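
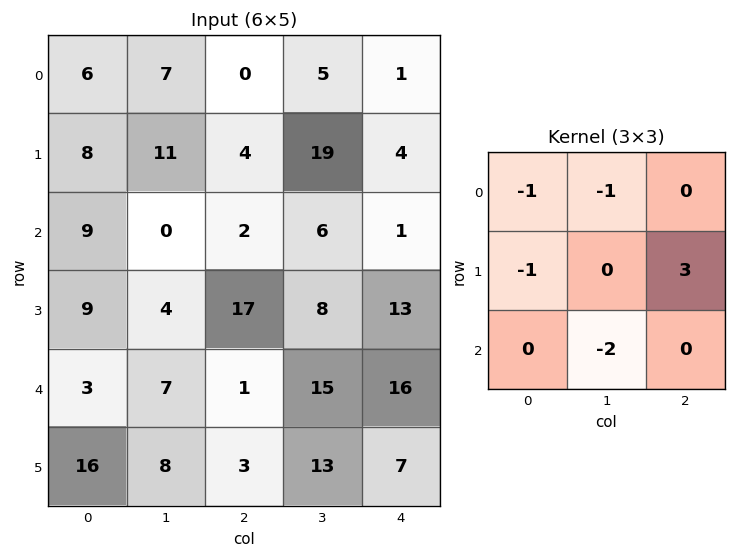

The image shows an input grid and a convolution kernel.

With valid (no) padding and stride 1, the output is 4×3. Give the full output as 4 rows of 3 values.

-9 35 -9
-30 -31 -38
19 16 -16
-29 11 -4

Output[0,0]: The receptive field on the input at this output position is [6 7 0 / 8 11 4 / 9 0 2]. Elementwise product with the kernel and sum: 6·-1 + 7·-1 + 8·-1 + 4·3 + 0·-2.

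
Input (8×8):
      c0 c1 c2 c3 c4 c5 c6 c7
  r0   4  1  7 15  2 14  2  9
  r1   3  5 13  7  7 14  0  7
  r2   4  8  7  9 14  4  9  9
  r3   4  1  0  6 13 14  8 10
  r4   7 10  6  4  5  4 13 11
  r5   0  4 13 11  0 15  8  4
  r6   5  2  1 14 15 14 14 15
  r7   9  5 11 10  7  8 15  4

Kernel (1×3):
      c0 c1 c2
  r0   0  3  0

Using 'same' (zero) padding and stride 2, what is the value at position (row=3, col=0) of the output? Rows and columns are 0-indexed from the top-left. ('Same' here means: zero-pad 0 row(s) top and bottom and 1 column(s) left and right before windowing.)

15

The receptive field on the zero-padded input at this output position is [0 5 2]. Elementwise product with the kernel and sum: 5·3.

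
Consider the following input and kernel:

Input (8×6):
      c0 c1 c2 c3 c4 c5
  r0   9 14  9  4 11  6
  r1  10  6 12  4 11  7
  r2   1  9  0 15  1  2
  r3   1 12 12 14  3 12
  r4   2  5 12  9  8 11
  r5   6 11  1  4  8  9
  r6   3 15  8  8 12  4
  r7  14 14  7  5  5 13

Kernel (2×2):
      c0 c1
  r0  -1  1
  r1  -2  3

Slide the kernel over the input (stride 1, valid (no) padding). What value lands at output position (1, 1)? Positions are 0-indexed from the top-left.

The receptive field on the input at this output position is [6 12 / 9 0]. Elementwise product with the kernel and sum: 6·-1 + 12·1 + 9·-2 + 0·3.

-12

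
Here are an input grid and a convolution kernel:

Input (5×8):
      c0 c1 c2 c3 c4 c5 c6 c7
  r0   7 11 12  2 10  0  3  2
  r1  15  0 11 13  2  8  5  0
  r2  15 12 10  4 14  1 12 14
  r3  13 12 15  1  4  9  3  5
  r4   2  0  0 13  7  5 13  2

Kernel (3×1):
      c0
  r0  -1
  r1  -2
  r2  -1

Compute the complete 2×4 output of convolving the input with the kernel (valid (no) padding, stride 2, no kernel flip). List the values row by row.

Output[0,0]: The receptive field on the input at this output position is [7 / 15 / 15]. Elementwise product with the kernel and sum: 7·-1 + 15·-2 + 15·-1.
Output[0,1]: The receptive field on the input at this output position is [12 / 11 / 10]. Elementwise product with the kernel and sum: 12·-1 + 11·-2 + 10·-1.

-52 -44 -28 -25
-43 -40 -29 -31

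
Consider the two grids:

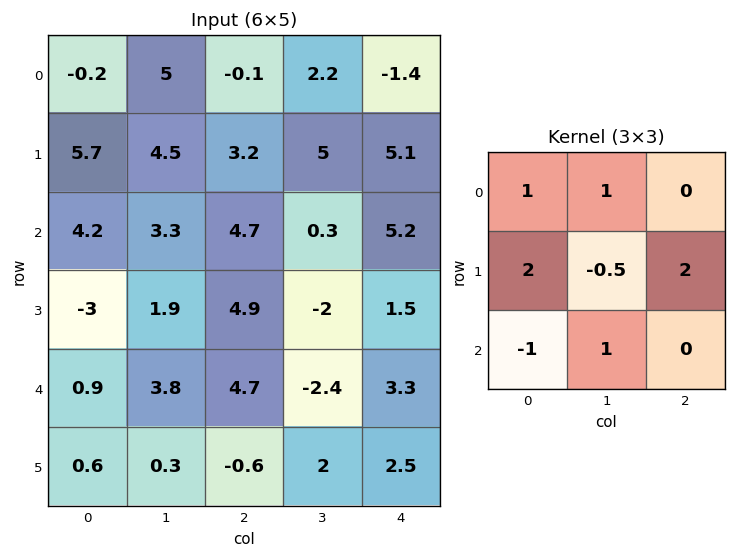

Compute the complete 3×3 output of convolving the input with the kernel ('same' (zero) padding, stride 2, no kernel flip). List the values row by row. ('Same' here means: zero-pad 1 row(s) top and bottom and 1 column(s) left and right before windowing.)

15.8 13.15 5.2
7.2 15.55 11.6
4.75 6.35 -6.45

Output[0,0]: The receptive field on the zero-padded input at this output position is [0 0 0 / 0 -0.2 5 / 0 5.7 4.5]. Elementwise product with the kernel and sum: 0·1 + 0·1 + 0·2 + -0.2·-0.5 + 5·2 + 0·-1 + 5.7·1.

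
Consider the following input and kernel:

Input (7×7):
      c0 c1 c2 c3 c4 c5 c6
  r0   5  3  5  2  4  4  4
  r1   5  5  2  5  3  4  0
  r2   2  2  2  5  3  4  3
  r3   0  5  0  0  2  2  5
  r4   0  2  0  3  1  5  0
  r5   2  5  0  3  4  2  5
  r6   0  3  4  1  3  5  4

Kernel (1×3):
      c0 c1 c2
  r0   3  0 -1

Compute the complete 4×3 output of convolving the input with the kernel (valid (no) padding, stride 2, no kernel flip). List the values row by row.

Output[0,0]: The receptive field on the input at this output position is [5 3 5]. Elementwise product with the kernel and sum: 5·3 + 5·-1.
Output[0,1]: The receptive field on the input at this output position is [5 2 4]. Elementwise product with the kernel and sum: 5·3 + 4·-1.

10 11 8
4 3 6
0 -1 3
-4 9 5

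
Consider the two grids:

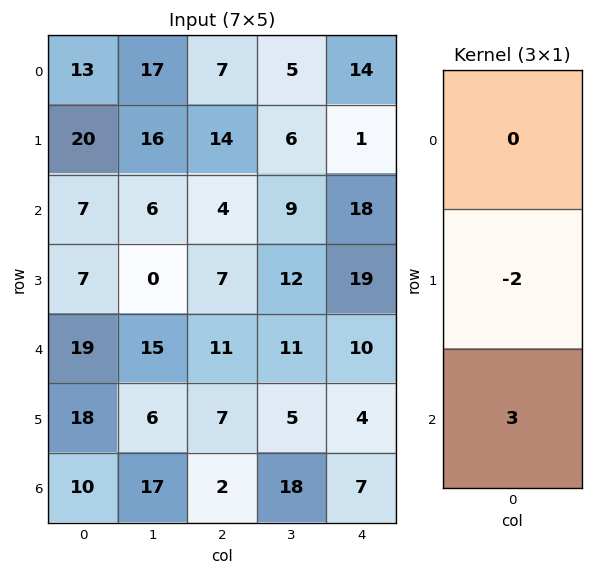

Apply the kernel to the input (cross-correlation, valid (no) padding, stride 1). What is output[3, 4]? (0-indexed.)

The receptive field on the input at this output position is [19 / 10 / 4]. Elementwise product with the kernel and sum: 10·-2 + 4·3.

-8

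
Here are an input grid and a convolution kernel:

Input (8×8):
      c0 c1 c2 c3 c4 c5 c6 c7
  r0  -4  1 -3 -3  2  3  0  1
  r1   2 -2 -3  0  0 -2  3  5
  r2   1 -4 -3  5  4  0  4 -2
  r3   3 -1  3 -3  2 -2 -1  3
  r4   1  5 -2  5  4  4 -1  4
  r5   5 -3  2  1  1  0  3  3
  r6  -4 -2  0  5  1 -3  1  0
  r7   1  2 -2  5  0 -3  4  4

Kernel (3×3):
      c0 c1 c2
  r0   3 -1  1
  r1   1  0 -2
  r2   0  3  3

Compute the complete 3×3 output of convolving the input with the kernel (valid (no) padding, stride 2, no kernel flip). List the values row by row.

Output[0,0]: The receptive field on the input at this output position is [-4 1 -3 / 2 -2 -3 / 1 -4 -3]. Elementwise product with the kernel and sum: -4·3 + 1·-1 + -3·1 + 2·1 + -3·-2 + -4·3 + -3·3.
Output[0,1]: The receptive field on the input at this output position is [-3 -3 2 / -3 0 0 / -3 5 4]. Elementwise product with the kernel and sum: -3·3 + -3·-1 + 2·1 + -3·1 + 0·-2 + 5·3 + 4·3.

-29 20 9
10 16 29
-9 11 -4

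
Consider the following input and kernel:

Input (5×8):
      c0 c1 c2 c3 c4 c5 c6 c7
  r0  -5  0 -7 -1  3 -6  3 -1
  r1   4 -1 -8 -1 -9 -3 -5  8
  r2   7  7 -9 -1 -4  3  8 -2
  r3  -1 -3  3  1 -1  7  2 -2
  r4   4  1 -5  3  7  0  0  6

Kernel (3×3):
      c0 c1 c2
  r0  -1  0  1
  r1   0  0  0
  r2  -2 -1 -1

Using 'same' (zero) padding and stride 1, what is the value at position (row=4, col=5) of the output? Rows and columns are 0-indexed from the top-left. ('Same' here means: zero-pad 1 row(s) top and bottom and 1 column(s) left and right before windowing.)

The receptive field on the zero-padded input at this output position is [-1 7 2 / 7 0 0 / 0 0 0]. Elementwise product with the kernel and sum: -1·-1 + 2·1 + 0·-2 + 0·-1 + 0·-1.

3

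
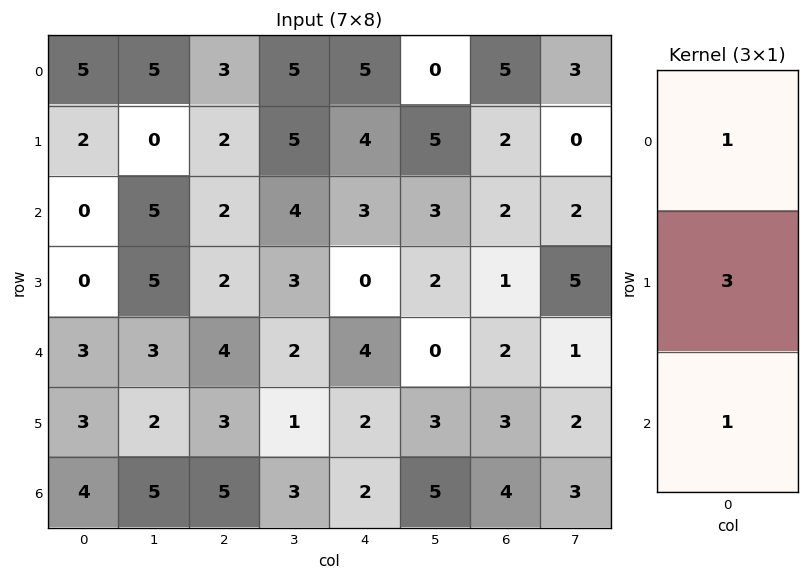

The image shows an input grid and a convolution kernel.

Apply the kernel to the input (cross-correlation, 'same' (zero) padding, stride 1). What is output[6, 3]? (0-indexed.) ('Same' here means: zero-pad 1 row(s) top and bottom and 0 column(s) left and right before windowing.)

The receptive field on the zero-padded input at this output position is [1 / 3 / 0]. Elementwise product with the kernel and sum: 1·1 + 3·3 + 0·1.

10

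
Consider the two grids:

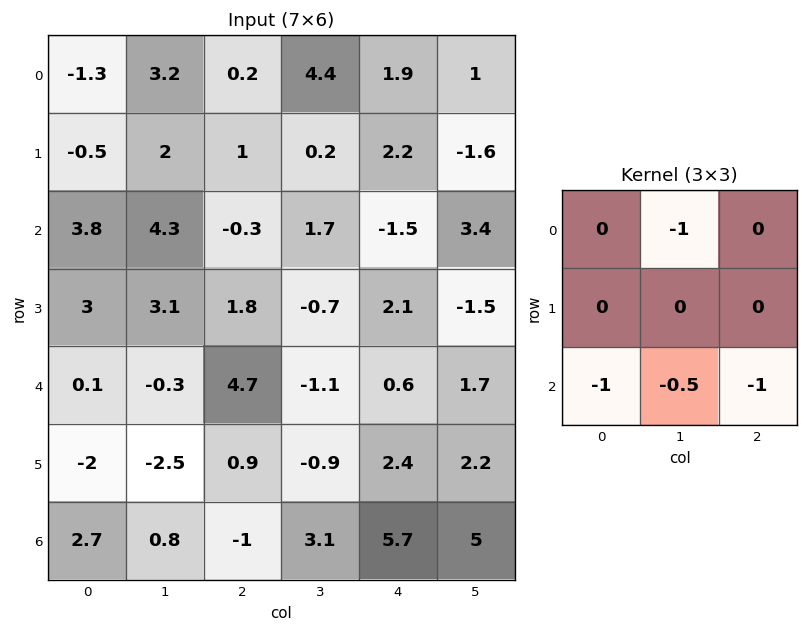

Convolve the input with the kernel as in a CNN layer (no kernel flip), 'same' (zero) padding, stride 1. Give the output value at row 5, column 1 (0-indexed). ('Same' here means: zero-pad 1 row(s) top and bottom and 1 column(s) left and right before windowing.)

-1.8

The receptive field on the zero-padded input at this output position is [0.1 -0.3 4.7 / -2 -2.5 0.9 / 2.7 0.8 -1]. Elementwise product with the kernel and sum: -0.3·-1 + 2.7·-1 + 0.8·-0.5 + -1·-1.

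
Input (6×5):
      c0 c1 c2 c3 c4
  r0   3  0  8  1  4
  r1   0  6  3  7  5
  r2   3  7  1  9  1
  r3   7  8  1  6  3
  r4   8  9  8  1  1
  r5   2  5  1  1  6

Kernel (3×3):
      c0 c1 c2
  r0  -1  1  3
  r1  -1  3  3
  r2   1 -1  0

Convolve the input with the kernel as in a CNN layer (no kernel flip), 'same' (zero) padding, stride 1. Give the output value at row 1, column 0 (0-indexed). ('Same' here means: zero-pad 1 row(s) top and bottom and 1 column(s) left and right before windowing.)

18

The receptive field on the zero-padded input at this output position is [0 3 0 / 0 0 6 / 0 3 7]. Elementwise product with the kernel and sum: 0·-1 + 3·1 + 0·3 + 0·-1 + 0·3 + 6·3 + 0·1 + 3·-1.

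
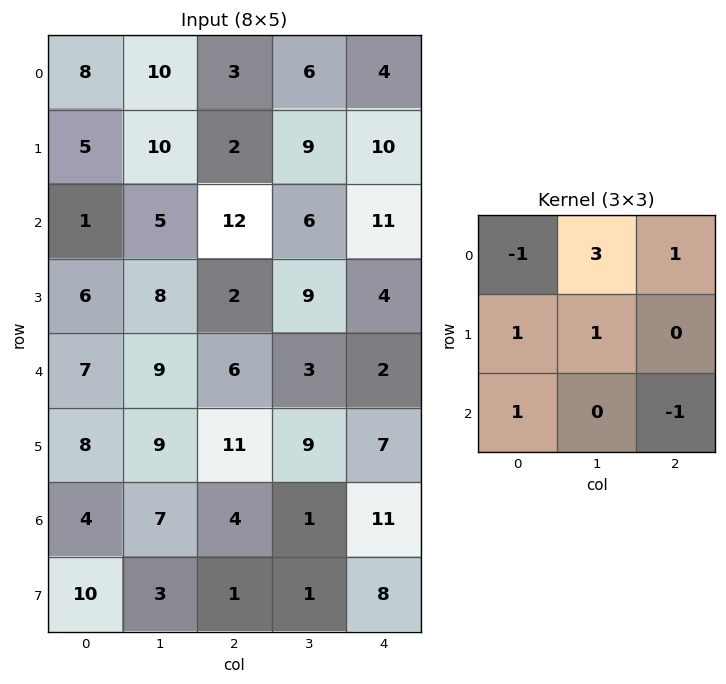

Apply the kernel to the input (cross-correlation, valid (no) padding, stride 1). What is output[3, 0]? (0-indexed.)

The receptive field on the input at this output position is [6 8 2 / 7 9 6 / 8 9 11]. Elementwise product with the kernel and sum: 6·-1 + 8·3 + 2·1 + 7·1 + 9·1 + 8·1 + 11·-1.

33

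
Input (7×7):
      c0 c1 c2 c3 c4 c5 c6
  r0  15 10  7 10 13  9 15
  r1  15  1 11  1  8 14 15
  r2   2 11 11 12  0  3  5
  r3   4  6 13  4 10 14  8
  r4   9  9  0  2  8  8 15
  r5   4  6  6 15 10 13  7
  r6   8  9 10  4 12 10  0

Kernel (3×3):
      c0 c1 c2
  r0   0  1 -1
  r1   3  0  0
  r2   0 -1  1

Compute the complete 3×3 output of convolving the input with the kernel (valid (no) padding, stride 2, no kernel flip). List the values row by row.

Output[0,0]: The receptive field on the input at this output position is [15 10 7 / 15 1 11 / 2 11 11]. Elementwise product with the kernel and sum: 10·1 + 7·-1 + 15·3 + 11·-1 + 11·1.

48 18 20
3 57 35
22 20 13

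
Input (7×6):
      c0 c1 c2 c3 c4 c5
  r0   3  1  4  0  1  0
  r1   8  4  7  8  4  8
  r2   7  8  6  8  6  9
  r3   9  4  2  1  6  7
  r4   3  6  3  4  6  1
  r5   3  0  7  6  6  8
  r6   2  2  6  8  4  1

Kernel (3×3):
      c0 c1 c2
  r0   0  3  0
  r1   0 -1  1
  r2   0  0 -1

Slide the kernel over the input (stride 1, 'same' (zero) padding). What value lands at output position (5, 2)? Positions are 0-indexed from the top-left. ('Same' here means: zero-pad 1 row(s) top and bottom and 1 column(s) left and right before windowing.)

0

The receptive field on the zero-padded input at this output position is [6 3 4 / 0 7 6 / 2 6 8]. Elementwise product with the kernel and sum: 3·3 + 7·-1 + 6·1 + 8·-1.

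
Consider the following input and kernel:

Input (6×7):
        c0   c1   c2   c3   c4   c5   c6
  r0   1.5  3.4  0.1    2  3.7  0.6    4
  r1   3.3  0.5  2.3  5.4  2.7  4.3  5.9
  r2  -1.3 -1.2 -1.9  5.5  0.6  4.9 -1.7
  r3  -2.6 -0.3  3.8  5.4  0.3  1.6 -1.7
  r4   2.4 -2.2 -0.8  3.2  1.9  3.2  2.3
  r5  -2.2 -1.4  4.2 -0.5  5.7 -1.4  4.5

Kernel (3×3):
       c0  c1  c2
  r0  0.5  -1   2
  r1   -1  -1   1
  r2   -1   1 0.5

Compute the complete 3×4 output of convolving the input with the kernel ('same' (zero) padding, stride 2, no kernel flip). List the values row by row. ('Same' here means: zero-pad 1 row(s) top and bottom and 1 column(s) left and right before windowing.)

5.45 3 -5.65 -3
-4.95 24.15 3.1 -10.25
-5.5 18.4 9.2 2.9

Output[0,0]: The receptive field on the zero-padded input at this output position is [0 0 0 / 0 1.5 3.4 / 0 3.3 0.5]. Elementwise product with the kernel and sum: 0·0.5 + 0·-1 + 0·2 + 0·-1 + 1.5·-1 + 3.4·1 + 0·-1 + 3.3·1 + 0.5·0.5.
Output[0,1]: The receptive field on the zero-padded input at this output position is [0 0 0 / 3.4 0.1 2 / 0.5 2.3 5.4]. Elementwise product with the kernel and sum: 0·0.5 + 0·-1 + 0·2 + 3.4·-1 + 0.1·-1 + 2·1 + 0.5·-1 + 2.3·1 + 5.4·0.5.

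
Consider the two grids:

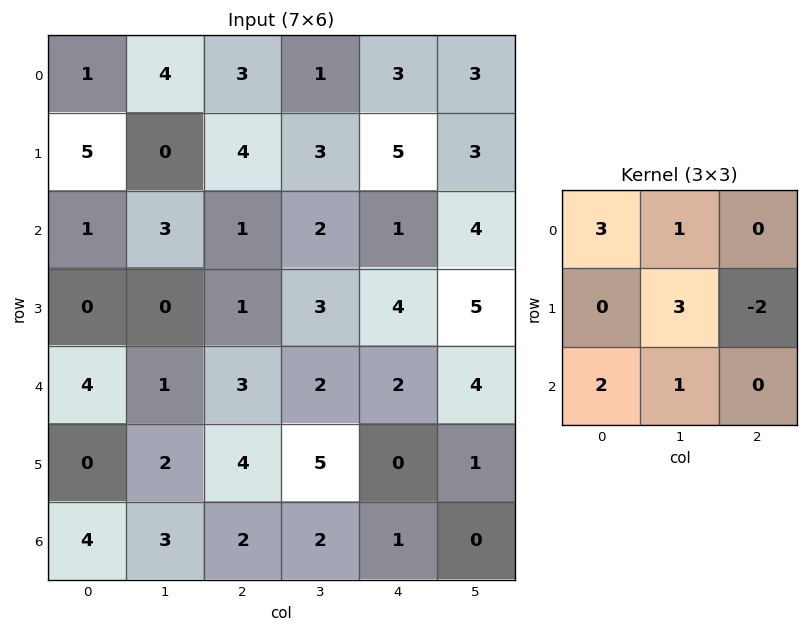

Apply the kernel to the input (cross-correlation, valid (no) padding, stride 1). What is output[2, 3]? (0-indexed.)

The receptive field on the input at this output position is [2 1 4 / 3 4 5 / 2 2 4]. Elementwise product with the kernel and sum: 2·3 + 1·1 + 4·3 + 5·-2 + 2·2 + 2·1.

15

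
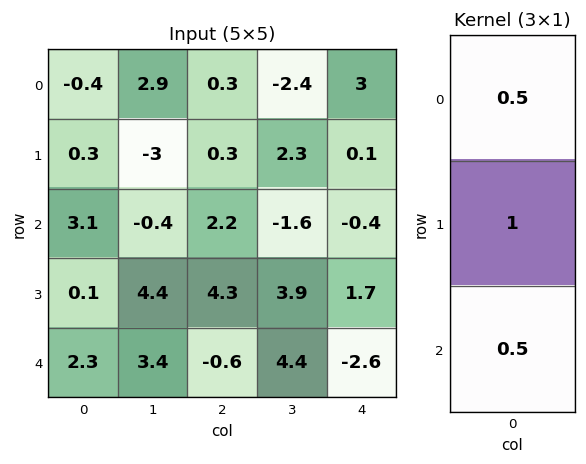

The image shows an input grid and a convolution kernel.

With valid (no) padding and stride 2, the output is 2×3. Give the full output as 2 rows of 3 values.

1.65 1.55 1.4
2.8 5.1 0.2

Output[0,0]: The receptive field on the input at this output position is [-0.4 / 0.3 / 3.1]. Elementwise product with the kernel and sum: -0.4·0.5 + 0.3·1 + 3.1·0.5.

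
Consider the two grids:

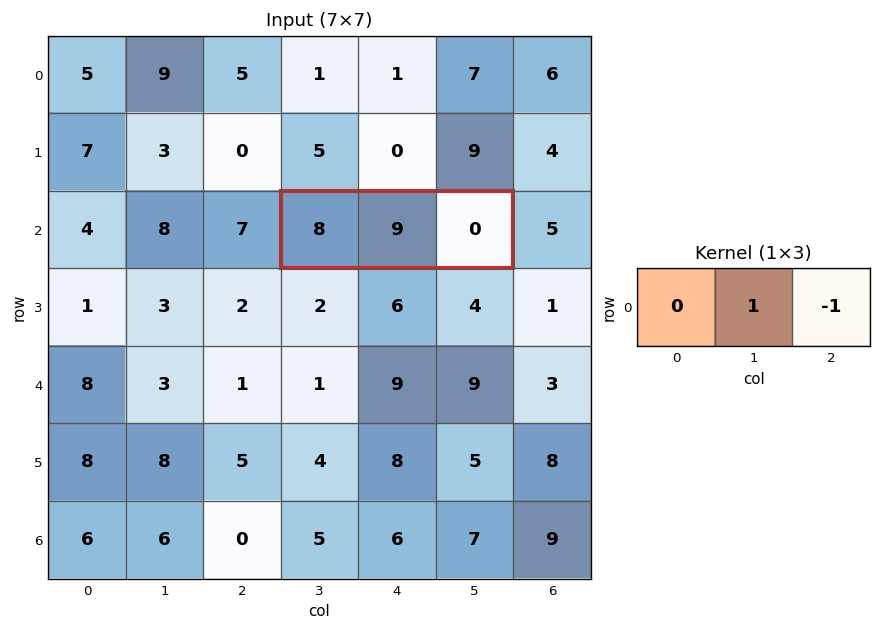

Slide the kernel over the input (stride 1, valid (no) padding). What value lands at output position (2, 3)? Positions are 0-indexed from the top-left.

9

The receptive field on the input at this output position is [8 9 0]. Elementwise product with the kernel and sum: 9·1 + 0·-1.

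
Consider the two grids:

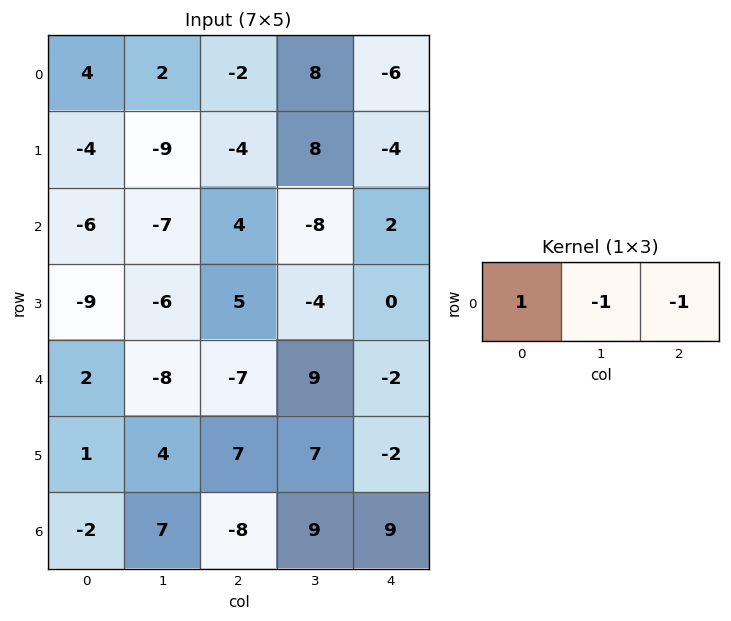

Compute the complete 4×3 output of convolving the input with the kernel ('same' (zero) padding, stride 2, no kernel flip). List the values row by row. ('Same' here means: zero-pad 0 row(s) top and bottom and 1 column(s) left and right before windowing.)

Output[0,0]: The receptive field on the zero-padded input at this output position is [0 4 2]. Elementwise product with the kernel and sum: 0·1 + 4·-1 + 2·-1.

-6 -4 14
13 -3 -10
6 -10 11
-5 6 0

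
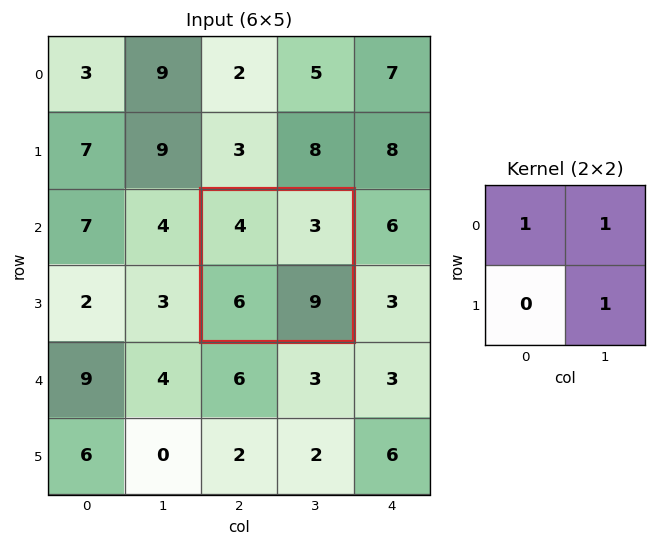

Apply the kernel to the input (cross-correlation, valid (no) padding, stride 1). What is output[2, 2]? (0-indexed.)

The receptive field on the input at this output position is [4 3 / 6 9]. Elementwise product with the kernel and sum: 4·1 + 3·1 + 9·1.

16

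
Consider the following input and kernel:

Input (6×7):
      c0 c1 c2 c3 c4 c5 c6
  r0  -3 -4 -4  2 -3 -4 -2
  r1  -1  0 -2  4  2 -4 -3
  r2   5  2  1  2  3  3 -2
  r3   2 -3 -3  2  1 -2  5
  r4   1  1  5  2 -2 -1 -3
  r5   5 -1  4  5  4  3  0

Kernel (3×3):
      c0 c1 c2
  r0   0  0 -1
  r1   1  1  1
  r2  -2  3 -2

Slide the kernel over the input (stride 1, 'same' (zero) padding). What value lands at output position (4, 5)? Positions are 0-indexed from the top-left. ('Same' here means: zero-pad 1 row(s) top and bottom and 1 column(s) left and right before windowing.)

The receptive field on the zero-padded input at this output position is [1 -2 5 / -2 -1 -3 / 4 3 0]. Elementwise product with the kernel and sum: 5·-1 + -2·1 + -1·1 + -3·1 + 4·-2 + 3·3 + 0·-2.

-10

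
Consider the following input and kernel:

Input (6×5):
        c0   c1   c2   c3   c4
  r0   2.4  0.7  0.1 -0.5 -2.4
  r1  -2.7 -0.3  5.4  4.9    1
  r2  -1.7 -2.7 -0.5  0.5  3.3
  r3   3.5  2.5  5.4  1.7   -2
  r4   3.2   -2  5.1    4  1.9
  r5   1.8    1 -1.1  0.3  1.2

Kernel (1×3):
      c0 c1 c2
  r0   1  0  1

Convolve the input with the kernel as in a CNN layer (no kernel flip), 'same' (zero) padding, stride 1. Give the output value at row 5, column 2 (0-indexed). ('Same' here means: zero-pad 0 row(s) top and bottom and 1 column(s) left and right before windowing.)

1.3

The receptive field on the zero-padded input at this output position is [1 -1.1 0.3]. Elementwise product with the kernel and sum: 1·1 + 0.3·1.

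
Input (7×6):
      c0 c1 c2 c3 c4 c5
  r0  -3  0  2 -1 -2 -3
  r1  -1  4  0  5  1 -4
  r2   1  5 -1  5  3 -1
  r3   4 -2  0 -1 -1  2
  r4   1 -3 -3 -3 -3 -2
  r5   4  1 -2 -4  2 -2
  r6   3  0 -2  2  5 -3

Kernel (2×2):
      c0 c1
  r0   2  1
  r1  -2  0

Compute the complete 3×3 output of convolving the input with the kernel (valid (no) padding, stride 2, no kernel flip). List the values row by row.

Output[0,0]: The receptive field on the input at this output position is [-3 0 / -1 4]. Elementwise product with the kernel and sum: -3·2 + 0·1 + -1·-2.

-4 3 -9
-1 3 7
-9 -5 -12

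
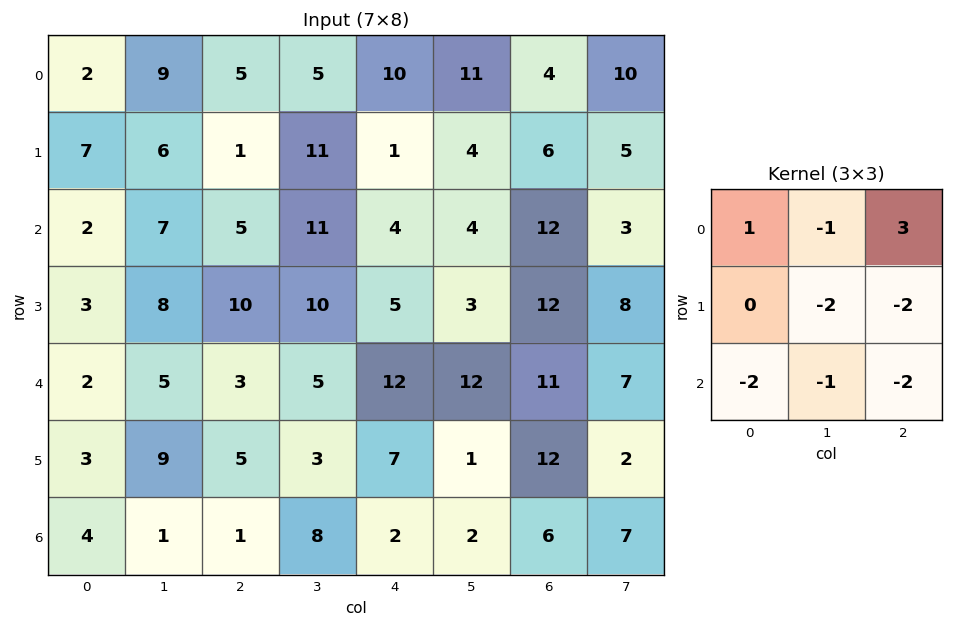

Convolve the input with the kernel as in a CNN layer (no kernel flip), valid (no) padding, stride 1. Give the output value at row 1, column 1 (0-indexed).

The receptive field on the input at this output position is [6 1 11 / 7 5 11 / 8 10 10]. Elementwise product with the kernel and sum: 6·1 + 1·-1 + 11·3 + 5·-2 + 11·-2 + 8·-2 + 10·-1 + 10·-2.

-40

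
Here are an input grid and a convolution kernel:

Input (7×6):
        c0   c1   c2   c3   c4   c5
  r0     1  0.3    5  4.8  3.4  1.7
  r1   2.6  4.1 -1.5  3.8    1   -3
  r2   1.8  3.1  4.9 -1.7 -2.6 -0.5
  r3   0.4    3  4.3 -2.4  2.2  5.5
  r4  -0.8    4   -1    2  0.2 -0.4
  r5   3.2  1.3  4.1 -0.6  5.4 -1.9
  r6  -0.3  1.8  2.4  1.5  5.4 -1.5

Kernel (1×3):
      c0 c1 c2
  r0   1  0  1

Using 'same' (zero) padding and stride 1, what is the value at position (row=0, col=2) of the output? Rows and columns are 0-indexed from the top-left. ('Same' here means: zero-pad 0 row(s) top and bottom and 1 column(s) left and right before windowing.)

The receptive field on the zero-padded input at this output position is [0.3 5 4.8]. Elementwise product with the kernel and sum: 0.3·1 + 4.8·1.

5.1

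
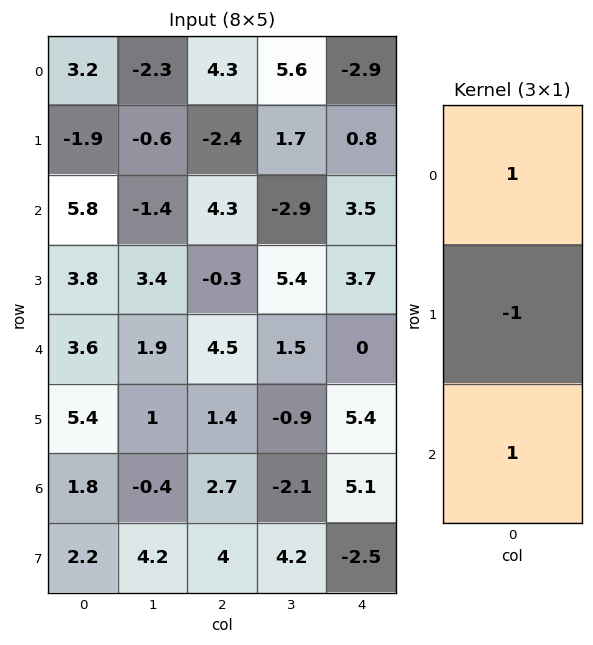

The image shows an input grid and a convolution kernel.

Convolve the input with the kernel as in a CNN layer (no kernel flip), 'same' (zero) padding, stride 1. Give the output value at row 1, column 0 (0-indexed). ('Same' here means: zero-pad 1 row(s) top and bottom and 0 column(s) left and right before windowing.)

10.9

The receptive field on the zero-padded input at this output position is [3.2 / -1.9 / 5.8]. Elementwise product with the kernel and sum: 3.2·1 + -1.9·-1 + 5.8·1.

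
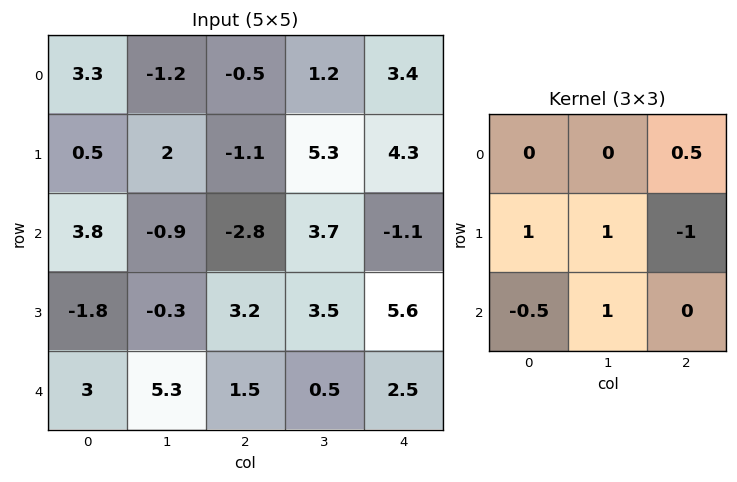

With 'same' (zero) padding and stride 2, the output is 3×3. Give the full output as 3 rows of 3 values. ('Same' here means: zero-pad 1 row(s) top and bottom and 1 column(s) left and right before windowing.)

Output[0,0]: The receptive field on the zero-padded input at this output position is [0 0 0 / 0 3.3 -1.2 / 0 0.5 2]. Elementwise product with the kernel and sum: 0·0.5 + 0·1 + 3.3·1 + -1.2·-1 + 0·-0.5 + 0.5·1.
Output[0,1]: The receptive field on the zero-padded input at this output position is [0 0 0 / -1.2 -0.5 1.2 / 2 -1.1 5.3]. Elementwise product with the kernel and sum: 0·0.5 + -1.2·1 + -0.5·1 + 1.2·-1 + 2·-0.5 + -1.1·1.

5 -5 6.25
3.9 -1.4 6.45
-2.45 8.05 3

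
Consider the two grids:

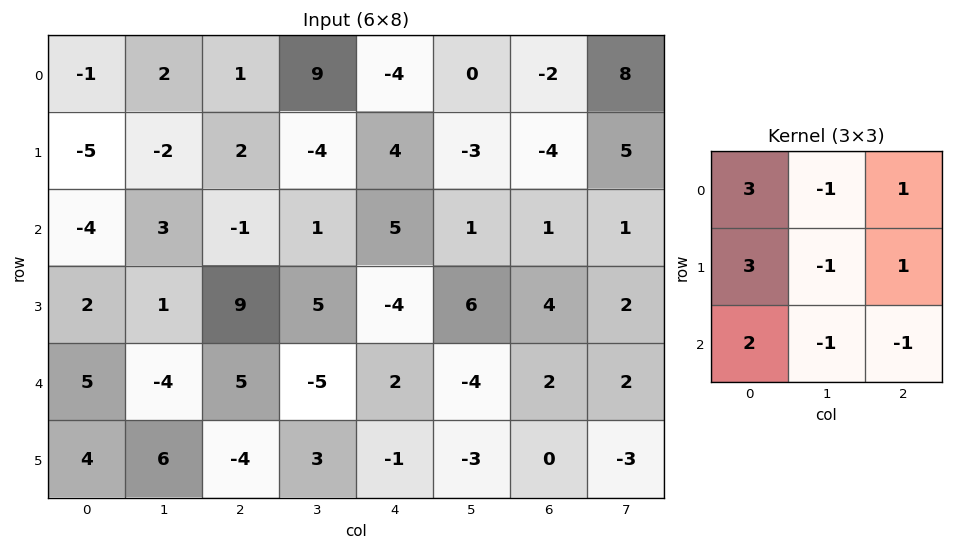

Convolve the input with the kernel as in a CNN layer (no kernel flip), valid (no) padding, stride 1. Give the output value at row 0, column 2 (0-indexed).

-4

The receptive field on the input at this output position is [1 9 -4 / 2 -4 4 / -1 1 5]. Elementwise product with the kernel and sum: 1·3 + 9·-1 + -4·1 + 2·3 + -4·-1 + 4·1 + -1·2 + 1·-1 + 5·-1.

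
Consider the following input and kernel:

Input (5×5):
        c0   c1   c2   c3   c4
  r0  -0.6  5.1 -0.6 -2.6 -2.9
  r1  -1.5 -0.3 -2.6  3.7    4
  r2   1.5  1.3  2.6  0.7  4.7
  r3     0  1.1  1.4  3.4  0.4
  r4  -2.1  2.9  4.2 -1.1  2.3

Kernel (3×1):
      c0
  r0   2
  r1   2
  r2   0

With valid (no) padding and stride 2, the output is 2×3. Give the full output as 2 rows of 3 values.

Output[0,0]: The receptive field on the input at this output position is [-0.6 / -1.5 / 1.5]. Elementwise product with the kernel and sum: -0.6·2 + -1.5·2.

-4.2 -6.4 2.2
3 8 10.2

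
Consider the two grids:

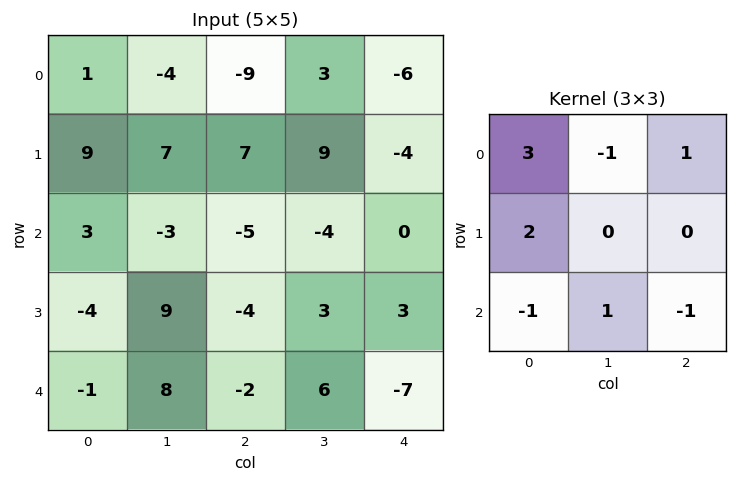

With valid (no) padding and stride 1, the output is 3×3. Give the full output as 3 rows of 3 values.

Output[0,0]: The receptive field on the input at this output position is [1 -4 -9 / 9 7 7 / 3 -3 -5]. Elementwise product with the kernel and sum: 1·3 + -4·-1 + -9·1 + 9·2 + 3·-1 + -3·1 + -5·-1.

15 16 -21
50 1 2
10 -6 -4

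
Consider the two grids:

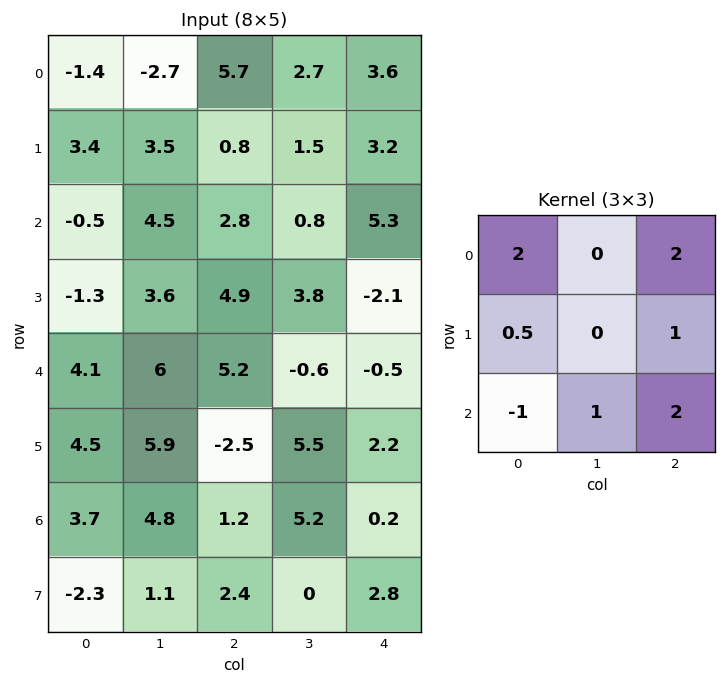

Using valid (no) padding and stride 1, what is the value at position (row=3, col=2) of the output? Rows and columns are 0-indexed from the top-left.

20.1

The receptive field on the input at this output position is [4.9 3.8 -2.1 / 5.2 -0.6 -0.5 / -2.5 5.5 2.2]. Elementwise product with the kernel and sum: 4.9·2 + -2.1·2 + 5.2·0.5 + -0.5·1 + -2.5·-1 + 5.5·1 + 2.2·2.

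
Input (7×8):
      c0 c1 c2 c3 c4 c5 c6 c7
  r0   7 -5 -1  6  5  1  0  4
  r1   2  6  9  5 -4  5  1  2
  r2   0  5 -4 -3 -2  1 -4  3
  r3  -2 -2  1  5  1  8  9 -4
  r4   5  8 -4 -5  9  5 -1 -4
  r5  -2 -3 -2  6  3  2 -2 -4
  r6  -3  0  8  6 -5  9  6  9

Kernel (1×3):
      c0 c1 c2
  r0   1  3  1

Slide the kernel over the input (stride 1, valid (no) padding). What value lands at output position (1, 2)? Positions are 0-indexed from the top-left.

20

The receptive field on the input at this output position is [9 5 -4]. Elementwise product with the kernel and sum: 9·1 + 5·3 + -4·1.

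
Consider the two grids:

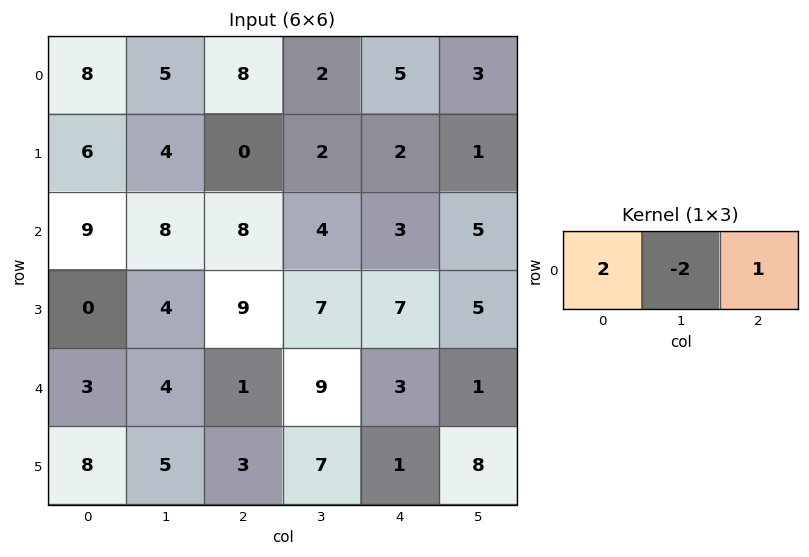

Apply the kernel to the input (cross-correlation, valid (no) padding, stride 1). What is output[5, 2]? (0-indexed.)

-7

The receptive field on the input at this output position is [3 7 1]. Elementwise product with the kernel and sum: 3·2 + 7·-2 + 1·1.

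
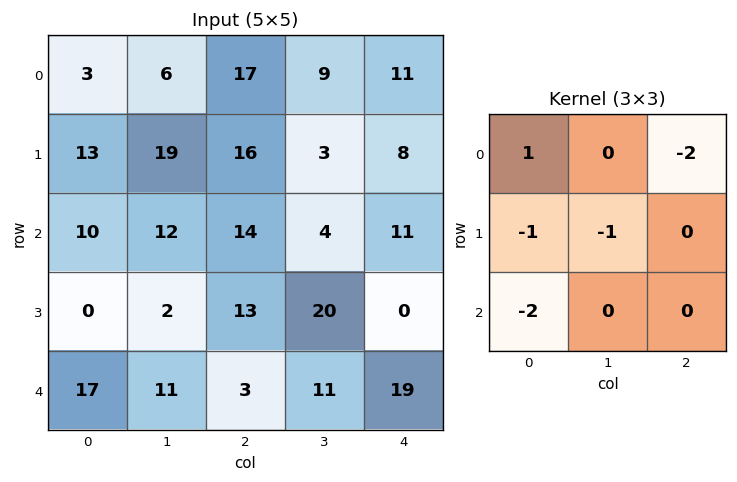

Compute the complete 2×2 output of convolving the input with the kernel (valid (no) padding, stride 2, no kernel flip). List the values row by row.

Output[0,0]: The receptive field on the input at this output position is [3 6 17 / 13 19 16 / 10 12 14]. Elementwise product with the kernel and sum: 3·1 + 17·-2 + 13·-1 + 19·-1 + 10·-2.

-83 -52
-54 -47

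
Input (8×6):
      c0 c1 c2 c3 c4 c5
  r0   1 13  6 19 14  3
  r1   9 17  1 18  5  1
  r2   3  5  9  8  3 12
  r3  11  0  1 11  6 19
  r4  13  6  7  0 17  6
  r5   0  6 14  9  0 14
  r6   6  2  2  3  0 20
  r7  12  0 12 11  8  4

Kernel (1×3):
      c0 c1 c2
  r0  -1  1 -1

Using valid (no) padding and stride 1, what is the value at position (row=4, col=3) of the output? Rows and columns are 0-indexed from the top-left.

11

The receptive field on the input at this output position is [0 17 6]. Elementwise product with the kernel and sum: 0·-1 + 17·1 + 6·-1.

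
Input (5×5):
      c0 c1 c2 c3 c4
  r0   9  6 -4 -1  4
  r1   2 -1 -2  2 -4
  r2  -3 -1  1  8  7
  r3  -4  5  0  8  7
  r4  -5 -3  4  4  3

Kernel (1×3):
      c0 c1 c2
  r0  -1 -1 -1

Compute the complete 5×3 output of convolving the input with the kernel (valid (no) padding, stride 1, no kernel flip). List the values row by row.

-11 -1 1
1 1 4
3 -8 -16
-1 -13 -15
4 -5 -11

Output[0,0]: The receptive field on the input at this output position is [9 6 -4]. Elementwise product with the kernel and sum: 9·-1 + 6·-1 + -4·-1.
Output[0,1]: The receptive field on the input at this output position is [6 -4 -1]. Elementwise product with the kernel and sum: 6·-1 + -4·-1 + -1·-1.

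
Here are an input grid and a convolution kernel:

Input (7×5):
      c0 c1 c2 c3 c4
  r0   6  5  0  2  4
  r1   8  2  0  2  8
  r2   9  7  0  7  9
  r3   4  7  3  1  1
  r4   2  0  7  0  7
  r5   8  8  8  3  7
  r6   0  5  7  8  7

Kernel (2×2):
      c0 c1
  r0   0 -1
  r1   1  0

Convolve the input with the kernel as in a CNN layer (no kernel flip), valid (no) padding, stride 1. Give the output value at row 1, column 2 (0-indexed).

-2

The receptive field on the input at this output position is [0 2 / 0 7]. Elementwise product with the kernel and sum: 2·-1 + 0·1.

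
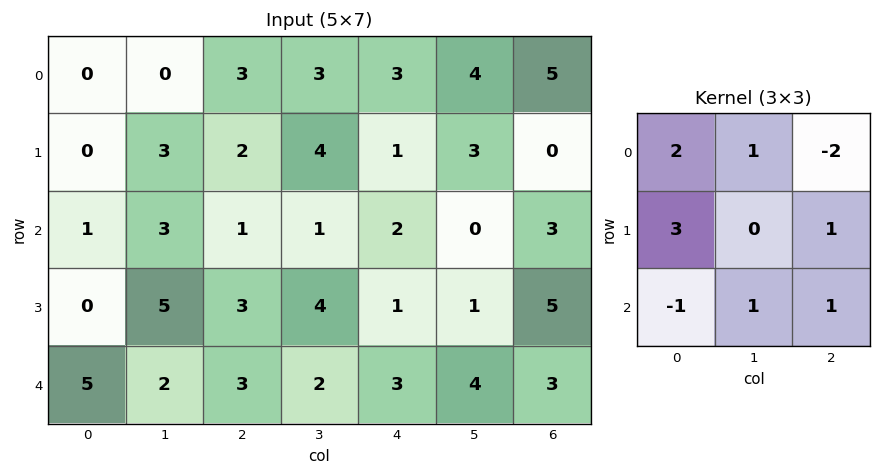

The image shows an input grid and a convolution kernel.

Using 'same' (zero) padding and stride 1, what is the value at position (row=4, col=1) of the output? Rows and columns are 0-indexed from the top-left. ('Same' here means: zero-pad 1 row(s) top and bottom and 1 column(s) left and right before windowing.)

The receptive field on the zero-padded input at this output position is [0 5 3 / 5 2 3 / 0 0 0]. Elementwise product with the kernel and sum: 0·2 + 5·1 + 3·-2 + 5·3 + 3·1 + 0·-1 + 0·1 + 0·1.

17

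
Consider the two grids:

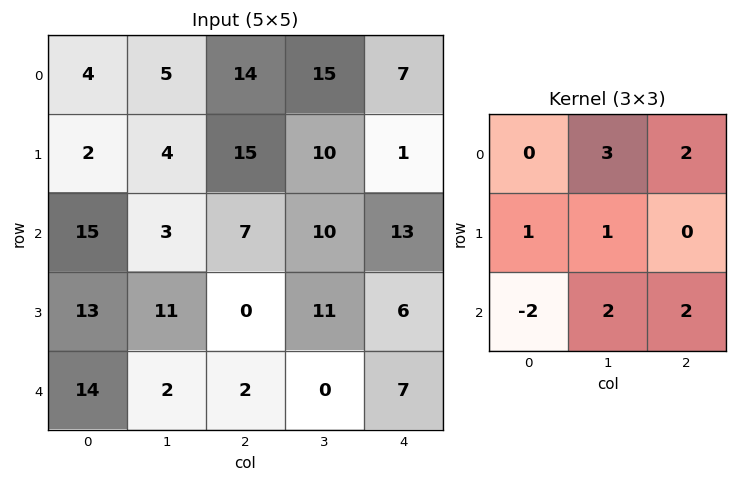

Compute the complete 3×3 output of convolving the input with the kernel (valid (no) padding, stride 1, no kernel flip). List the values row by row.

39 119 116
56 75 83
27 52 77

Output[0,0]: The receptive field on the input at this output position is [4 5 14 / 2 4 15 / 15 3 7]. Elementwise product with the kernel and sum: 5·3 + 14·2 + 2·1 + 4·1 + 15·-2 + 3·2 + 7·2.
Output[0,1]: The receptive field on the input at this output position is [5 14 15 / 4 15 10 / 3 7 10]. Elementwise product with the kernel and sum: 14·3 + 15·2 + 4·1 + 15·1 + 3·-2 + 7·2 + 10·2.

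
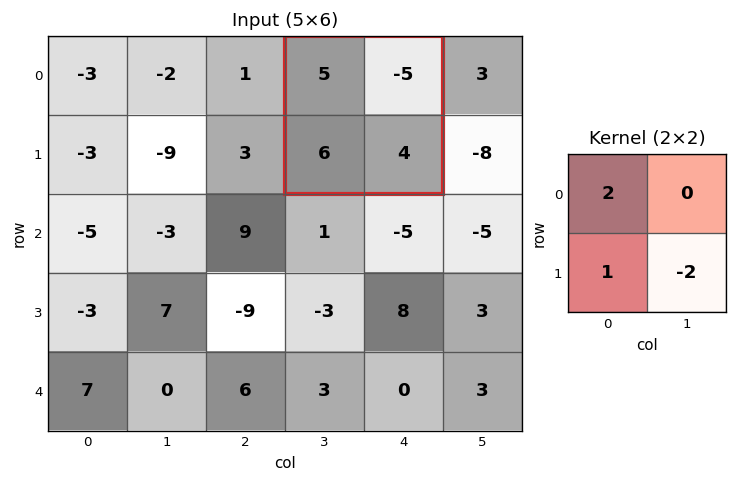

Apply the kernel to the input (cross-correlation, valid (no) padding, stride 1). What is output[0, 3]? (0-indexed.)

8

The receptive field on the input at this output position is [5 -5 / 6 4]. Elementwise product with the kernel and sum: 5·2 + 6·1 + 4·-2.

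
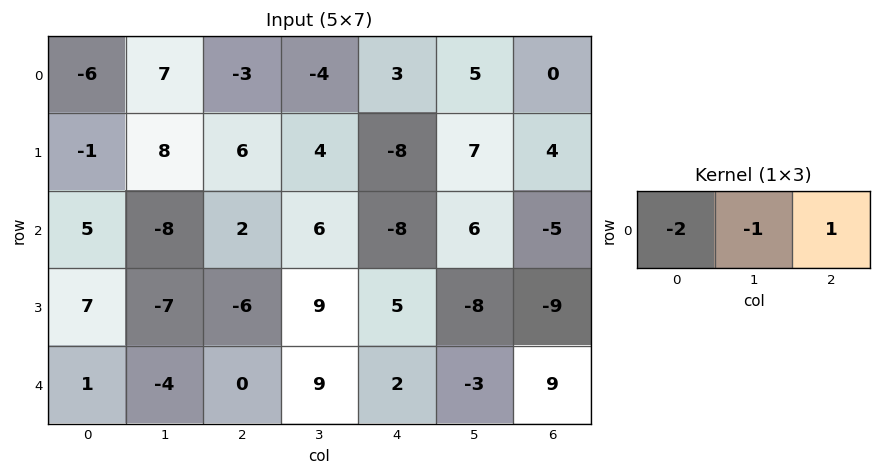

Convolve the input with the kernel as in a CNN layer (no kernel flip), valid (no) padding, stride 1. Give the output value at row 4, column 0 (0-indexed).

The receptive field on the input at this output position is [1 -4 0]. Elementwise product with the kernel and sum: 1·-2 + -4·-1 + 0·1.

2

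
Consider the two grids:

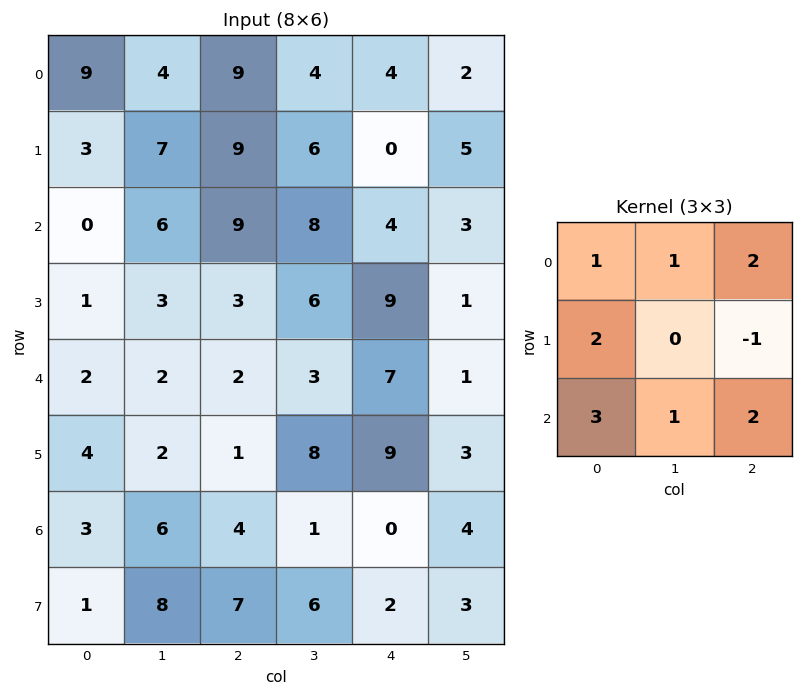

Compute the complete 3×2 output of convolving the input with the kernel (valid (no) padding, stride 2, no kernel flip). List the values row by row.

52 82
35 45
38 25

Output[0,0]: The receptive field on the input at this output position is [9 4 9 / 3 7 9 / 0 6 9]. Elementwise product with the kernel and sum: 9·1 + 4·1 + 9·2 + 3·2 + 9·-1 + 0·3 + 6·1 + 9·2.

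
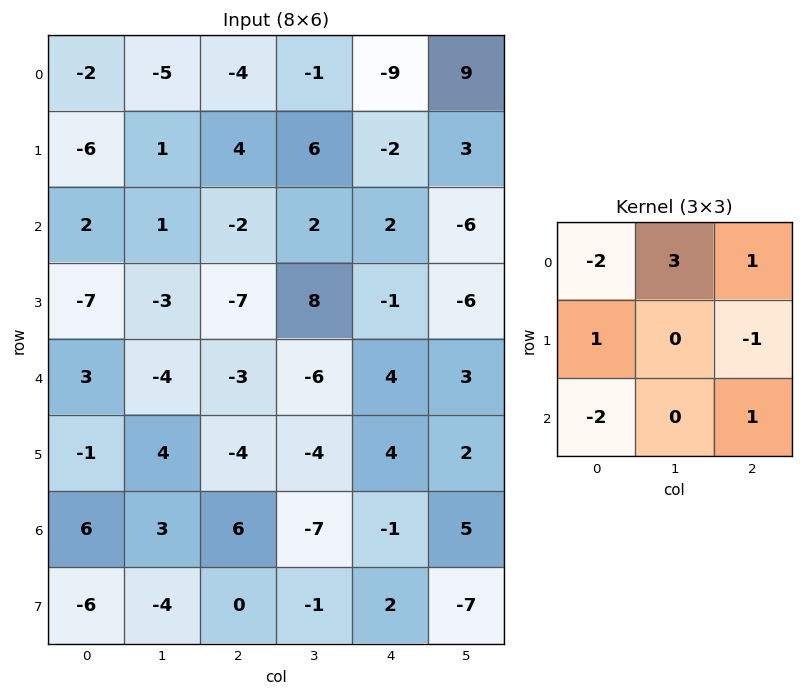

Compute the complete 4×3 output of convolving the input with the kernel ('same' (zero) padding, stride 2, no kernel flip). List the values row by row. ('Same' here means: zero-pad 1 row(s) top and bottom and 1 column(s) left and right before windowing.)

Output[0,0]: The receptive field on the zero-padded input at this output position is [0 0 0 / 0 -2 -5 / 0 -6 1]. Elementwise product with the kernel and sum: 0·-2 + 0·3 + 0·1 + 0·1 + -5·-1 + 0·-2 + 1·1.

6 0 -19
-21 29 -29
-16 -17 -24
-6 -7 5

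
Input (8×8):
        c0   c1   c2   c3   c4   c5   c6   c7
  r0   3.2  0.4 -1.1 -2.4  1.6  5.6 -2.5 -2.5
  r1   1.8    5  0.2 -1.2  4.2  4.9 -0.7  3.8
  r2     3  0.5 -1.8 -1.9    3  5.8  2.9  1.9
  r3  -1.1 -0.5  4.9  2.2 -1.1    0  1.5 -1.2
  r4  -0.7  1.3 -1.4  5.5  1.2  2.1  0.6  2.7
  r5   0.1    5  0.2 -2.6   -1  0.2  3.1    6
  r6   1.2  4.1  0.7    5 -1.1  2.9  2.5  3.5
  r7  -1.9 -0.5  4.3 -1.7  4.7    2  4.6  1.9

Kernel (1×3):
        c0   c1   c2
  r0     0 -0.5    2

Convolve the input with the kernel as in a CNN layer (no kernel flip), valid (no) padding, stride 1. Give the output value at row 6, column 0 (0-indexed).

-0.65

The receptive field on the input at this output position is [1.2 4.1 0.7]. Elementwise product with the kernel and sum: 4.1·-0.5 + 0.7·2.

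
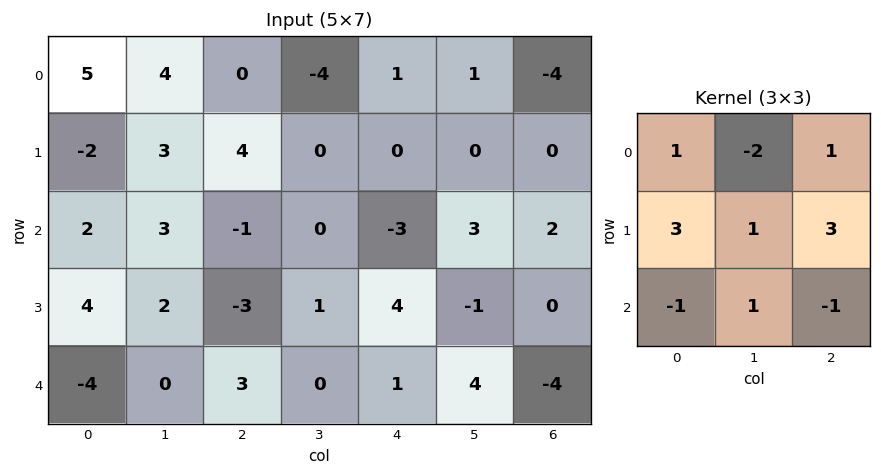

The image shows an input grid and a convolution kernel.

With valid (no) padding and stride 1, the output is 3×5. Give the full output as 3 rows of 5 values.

8 9 25 -11 -1
3 -3 -8 10 -5
1 14 -4 10 11

Output[0,0]: The receptive field on the input at this output position is [5 4 0 / -2 3 4 / 2 3 -1]. Elementwise product with the kernel and sum: 5·1 + 4·-2 + 0·1 + -2·3 + 3·1 + 4·3 + 2·-1 + 3·1 + -1·-1.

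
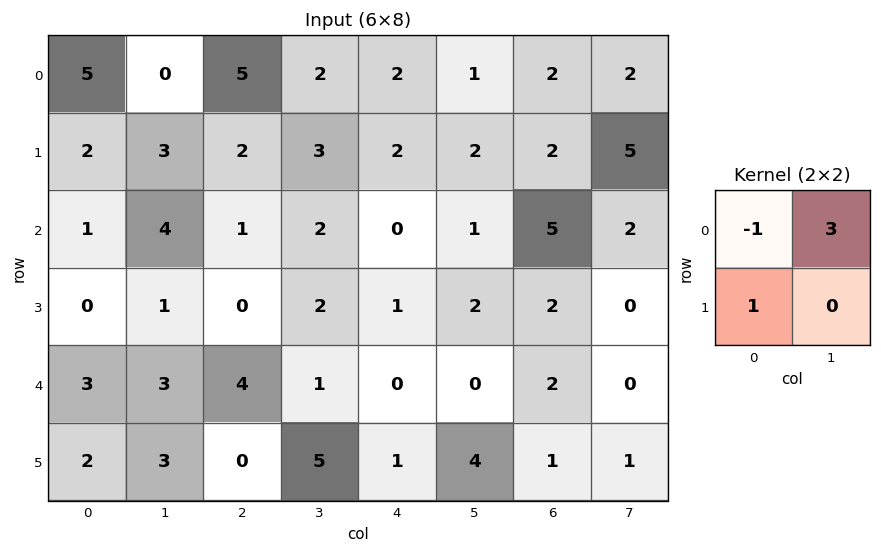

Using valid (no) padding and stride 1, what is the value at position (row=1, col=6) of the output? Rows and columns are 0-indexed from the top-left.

The receptive field on the input at this output position is [2 5 / 5 2]. Elementwise product with the kernel and sum: 2·-1 + 5·3 + 5·1.

18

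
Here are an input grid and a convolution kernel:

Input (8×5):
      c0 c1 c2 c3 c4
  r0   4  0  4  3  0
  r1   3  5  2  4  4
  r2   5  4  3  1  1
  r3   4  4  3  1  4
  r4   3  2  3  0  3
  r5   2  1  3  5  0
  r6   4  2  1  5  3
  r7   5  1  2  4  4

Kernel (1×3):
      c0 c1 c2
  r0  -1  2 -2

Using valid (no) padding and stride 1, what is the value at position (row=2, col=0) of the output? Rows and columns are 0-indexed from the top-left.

-3

The receptive field on the input at this output position is [5 4 3]. Elementwise product with the kernel and sum: 5·-1 + 4·2 + 3·-2.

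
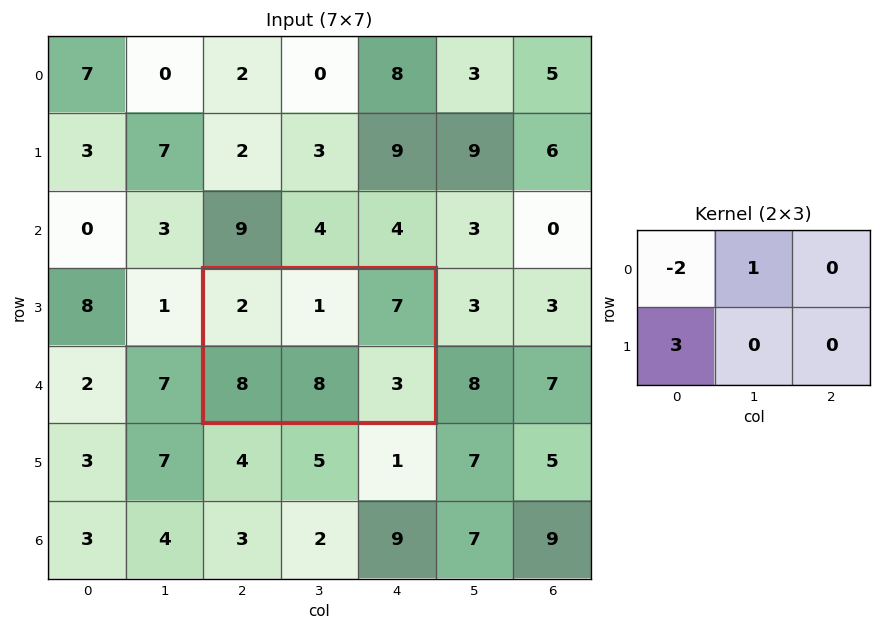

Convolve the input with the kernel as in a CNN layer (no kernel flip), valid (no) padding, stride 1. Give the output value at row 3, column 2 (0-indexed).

The receptive field on the input at this output position is [2 1 7 / 8 8 3]. Elementwise product with the kernel and sum: 2·-2 + 1·1 + 8·3.

21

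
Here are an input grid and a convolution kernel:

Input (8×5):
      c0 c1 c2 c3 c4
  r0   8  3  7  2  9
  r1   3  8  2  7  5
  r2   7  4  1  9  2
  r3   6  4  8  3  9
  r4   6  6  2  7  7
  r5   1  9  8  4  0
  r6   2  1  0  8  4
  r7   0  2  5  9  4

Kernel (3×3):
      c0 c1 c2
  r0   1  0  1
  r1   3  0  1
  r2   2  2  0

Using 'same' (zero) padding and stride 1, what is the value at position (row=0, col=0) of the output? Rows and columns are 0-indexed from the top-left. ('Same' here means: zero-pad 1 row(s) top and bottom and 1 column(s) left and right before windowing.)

9

The receptive field on the zero-padded input at this output position is [0 0 0 / 0 8 3 / 0 3 8]. Elementwise product with the kernel and sum: 0·1 + 0·1 + 0·3 + 3·1 + 0·2 + 3·2.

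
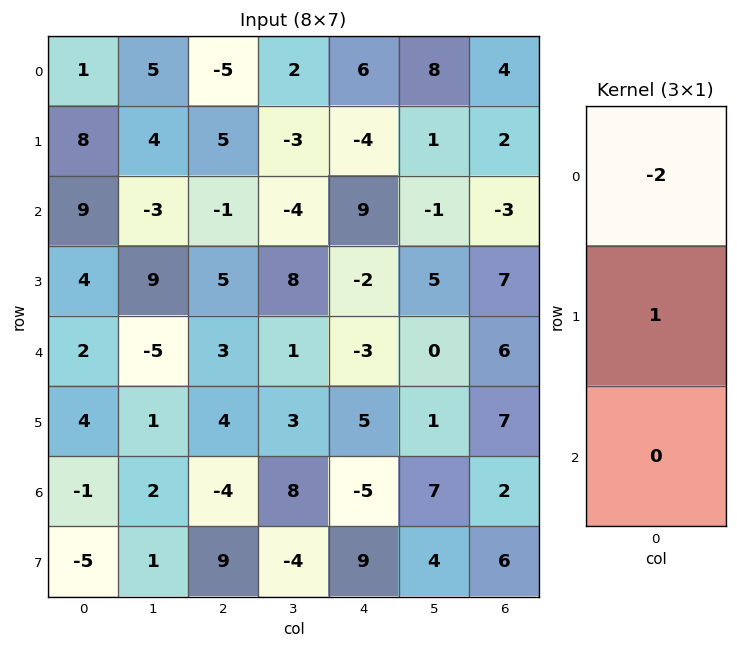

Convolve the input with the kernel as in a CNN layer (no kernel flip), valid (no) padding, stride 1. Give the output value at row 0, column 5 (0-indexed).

-15

The receptive field on the input at this output position is [8 / 1 / -1]. Elementwise product with the kernel and sum: 8·-2 + 1·1.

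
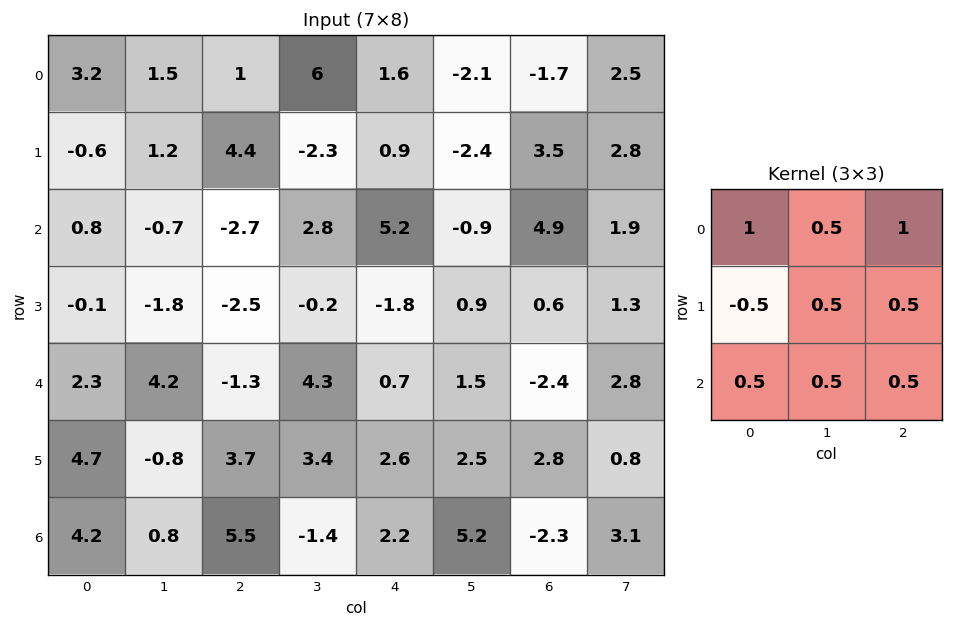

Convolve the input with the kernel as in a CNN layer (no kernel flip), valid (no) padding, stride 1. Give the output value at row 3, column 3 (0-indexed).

The receptive field on the input at this output position is [-0.2 -1.8 0.9 / 4.3 0.7 1.5 / 3.4 2.6 2.5]. Elementwise product with the kernel and sum: -0.2·1 + -1.8·0.5 + 0.9·1 + 4.3·-0.5 + 0.7·0.5 + 1.5·0.5 + 3.4·0.5 + 2.6·0.5 + 2.5·0.5.

3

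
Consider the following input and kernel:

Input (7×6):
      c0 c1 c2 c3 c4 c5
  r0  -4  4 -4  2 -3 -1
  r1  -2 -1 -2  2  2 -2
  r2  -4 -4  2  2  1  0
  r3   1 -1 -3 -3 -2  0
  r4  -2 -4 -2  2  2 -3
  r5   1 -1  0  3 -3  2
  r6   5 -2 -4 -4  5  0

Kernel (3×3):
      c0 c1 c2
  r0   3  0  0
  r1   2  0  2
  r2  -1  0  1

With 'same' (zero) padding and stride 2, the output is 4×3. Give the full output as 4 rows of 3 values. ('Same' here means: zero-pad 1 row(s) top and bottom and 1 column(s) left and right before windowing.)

Output[0,0]: The receptive field on the zero-padded input at this output position is [0 0 0 / 0 -4 4 / 0 -2 -1]. Elementwise product with the kernel and sum: 0·3 + 0·2 + 4·2 + 0·-1 + -1·1.
Output[0,1]: The receptive field on the zero-padded input at this output position is [0 0 0 / 4 -4 2 / -1 -2 2]. Elementwise product with the kernel and sum: 0·3 + 4·2 + 2·2 + -1·-1 + 2·1.

7 15 -2
-9 -9 13
-9 -3 -12
-4 -15 1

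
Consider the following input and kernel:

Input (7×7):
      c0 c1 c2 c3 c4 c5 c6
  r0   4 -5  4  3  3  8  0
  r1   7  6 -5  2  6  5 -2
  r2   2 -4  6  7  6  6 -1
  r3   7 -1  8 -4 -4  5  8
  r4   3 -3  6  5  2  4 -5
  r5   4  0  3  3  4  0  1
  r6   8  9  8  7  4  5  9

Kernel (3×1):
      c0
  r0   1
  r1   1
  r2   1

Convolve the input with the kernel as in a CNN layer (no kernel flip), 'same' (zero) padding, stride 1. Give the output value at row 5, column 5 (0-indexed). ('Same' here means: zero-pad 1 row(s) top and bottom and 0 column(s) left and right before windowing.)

9

The receptive field on the zero-padded input at this output position is [4 / 0 / 5]. Elementwise product with the kernel and sum: 4·1 + 0·1 + 5·1.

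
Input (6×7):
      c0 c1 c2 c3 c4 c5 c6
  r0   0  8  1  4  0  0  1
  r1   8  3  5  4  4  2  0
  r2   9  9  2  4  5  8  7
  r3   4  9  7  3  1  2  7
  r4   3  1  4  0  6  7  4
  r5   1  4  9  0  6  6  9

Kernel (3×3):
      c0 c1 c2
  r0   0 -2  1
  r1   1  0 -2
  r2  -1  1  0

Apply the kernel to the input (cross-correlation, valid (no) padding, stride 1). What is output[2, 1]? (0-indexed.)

6

The receptive field on the input at this output position is [9 2 4 / 9 7 3 / 1 4 0]. Elementwise product with the kernel and sum: 2·-2 + 4·1 + 9·1 + 3·-2 + 1·-1 + 4·1.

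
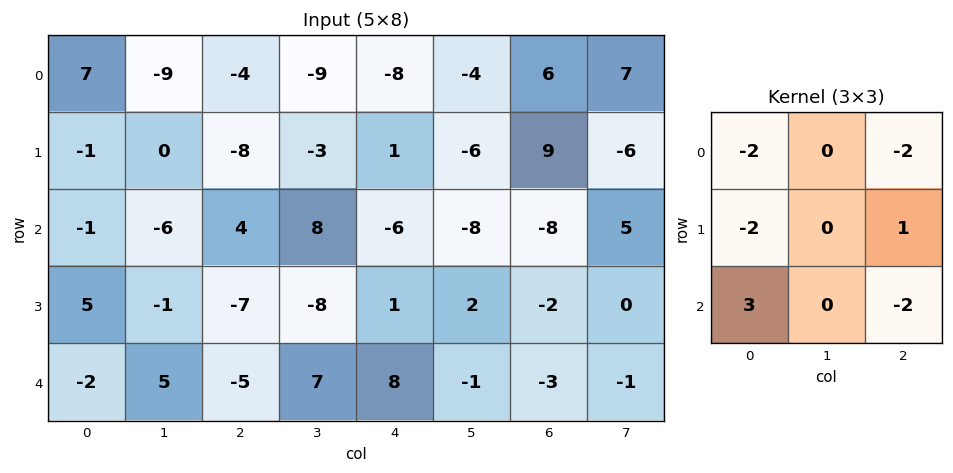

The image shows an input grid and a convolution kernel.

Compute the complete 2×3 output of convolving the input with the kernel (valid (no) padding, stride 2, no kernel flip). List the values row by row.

-23 65 9
-19 -12 54

Output[0,0]: The receptive field on the input at this output position is [7 -9 -4 / -1 0 -8 / -1 -6 4]. Elementwise product with the kernel and sum: 7·-2 + -4·-2 + -1·-2 + -8·1 + -1·3 + 4·-2.
Output[0,1]: The receptive field on the input at this output position is [-4 -9 -8 / -8 -3 1 / 4 8 -6]. Elementwise product with the kernel and sum: -4·-2 + -8·-2 + -8·-2 + 1·1 + 4·3 + -6·-2.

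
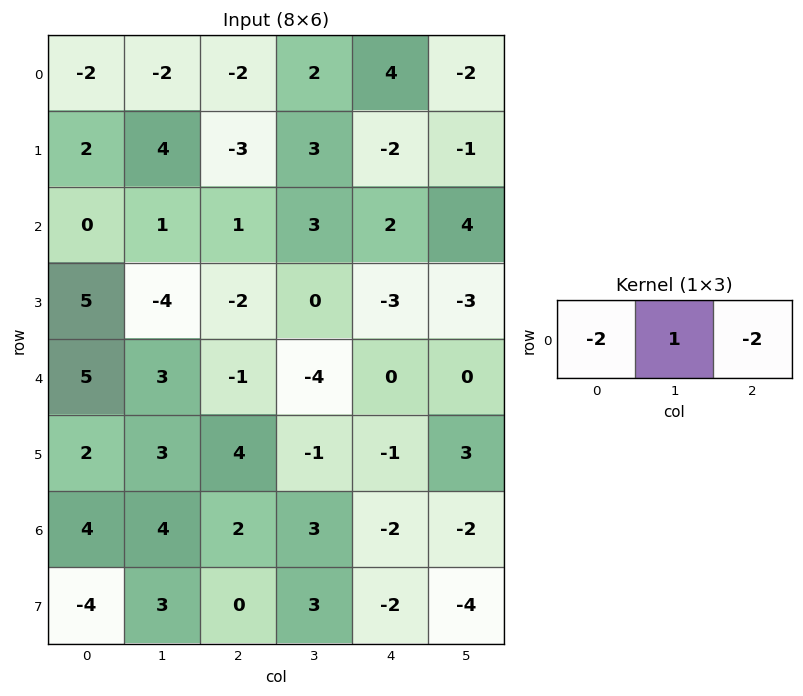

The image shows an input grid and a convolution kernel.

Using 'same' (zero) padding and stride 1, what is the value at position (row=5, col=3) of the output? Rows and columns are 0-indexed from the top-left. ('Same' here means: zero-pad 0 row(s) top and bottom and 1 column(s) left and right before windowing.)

The receptive field on the zero-padded input at this output position is [4 -1 -1]. Elementwise product with the kernel and sum: 4·-2 + -1·1 + -1·-2.

-7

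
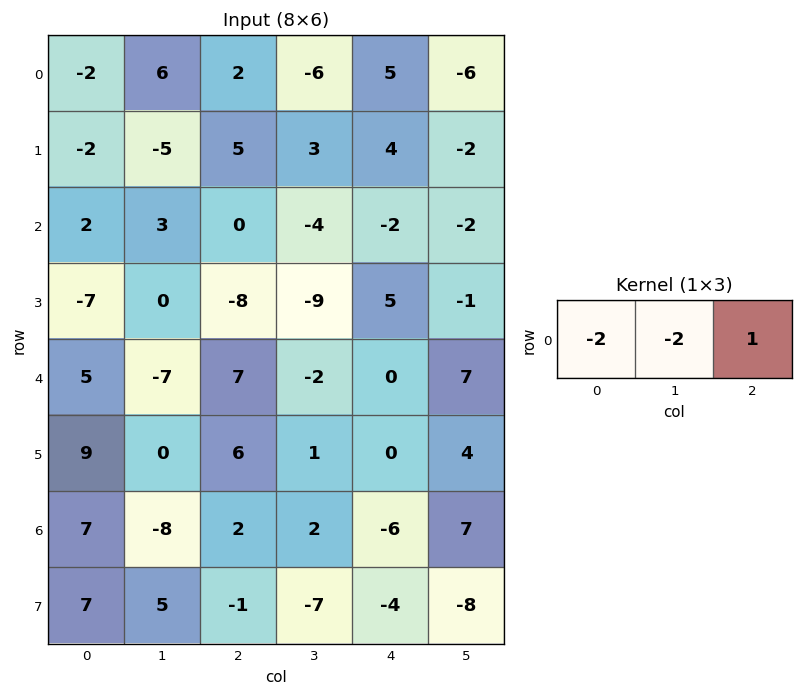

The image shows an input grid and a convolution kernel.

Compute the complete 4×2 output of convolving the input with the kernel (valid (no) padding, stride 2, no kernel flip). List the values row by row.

Output[0,0]: The receptive field on the input at this output position is [-2 6 2]. Elementwise product with the kernel and sum: -2·-2 + 6·-2 + 2·1.

-6 13
-10 6
11 -10
4 -14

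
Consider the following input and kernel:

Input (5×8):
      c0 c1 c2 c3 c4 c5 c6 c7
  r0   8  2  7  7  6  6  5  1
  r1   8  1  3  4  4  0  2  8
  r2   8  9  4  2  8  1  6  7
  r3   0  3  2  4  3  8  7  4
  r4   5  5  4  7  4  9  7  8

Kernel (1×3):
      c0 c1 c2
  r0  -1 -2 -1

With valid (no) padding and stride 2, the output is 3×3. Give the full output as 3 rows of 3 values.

Output[0,0]: The receptive field on the input at this output position is [8 2 7]. Elementwise product with the kernel and sum: 8·-1 + 2·-2 + 7·-1.
Output[0,1]: The receptive field on the input at this output position is [7 7 6]. Elementwise product with the kernel and sum: 7·-1 + 7·-2 + 6·-1.

-19 -27 -23
-30 -16 -16
-19 -22 -29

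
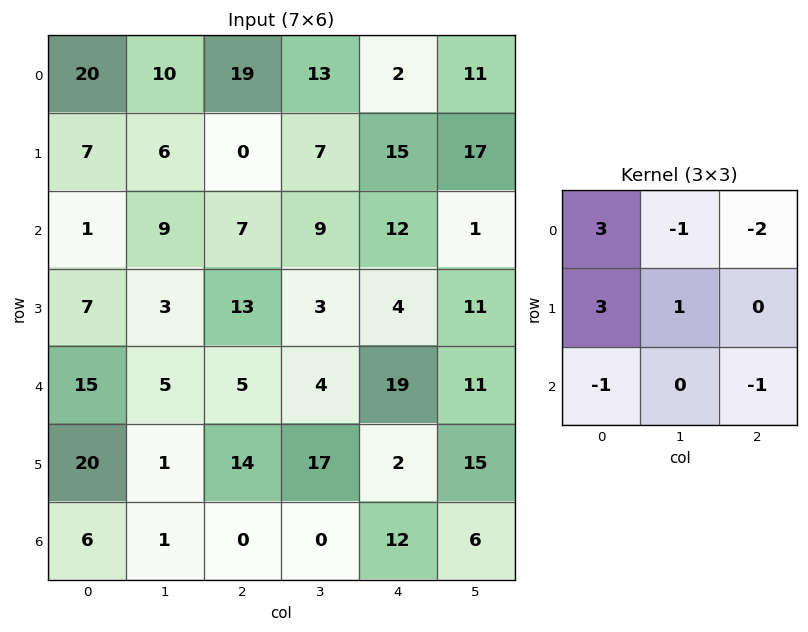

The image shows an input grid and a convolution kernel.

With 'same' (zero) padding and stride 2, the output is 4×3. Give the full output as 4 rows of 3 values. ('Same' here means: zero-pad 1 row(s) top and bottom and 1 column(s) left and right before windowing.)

Output[0,0]: The receptive field on the zero-padded input at this output position is [0 0 0 / 0 20 10 / 0 7 6]. Elementwise product with the kernel and sum: 0·3 + 0·-1 + 0·-2 + 0·3 + 20·1 + 0·-1 + 6·-1.
Output[0,1]: The receptive field on the zero-padded input at this output position is [0 0 0 / 10 19 13 / 6 0 7]. Elementwise product with the kernel and sum: 0·3 + 0·-1 + 0·-2 + 10·3 + 19·1 + 6·-1 + 7·-1.

14 36 17
-21 32 -3
1 -8 -18
-16 -42 31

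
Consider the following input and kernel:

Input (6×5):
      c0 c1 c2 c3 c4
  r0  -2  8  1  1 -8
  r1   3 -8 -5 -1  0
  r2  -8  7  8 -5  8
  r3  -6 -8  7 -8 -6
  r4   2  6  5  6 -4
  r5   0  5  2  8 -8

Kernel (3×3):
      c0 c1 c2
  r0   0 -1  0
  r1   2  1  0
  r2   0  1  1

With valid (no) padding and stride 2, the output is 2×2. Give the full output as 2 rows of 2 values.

Output[0,0]: The receptive field on the input at this output position is [-2 8 1 / 3 -8 -5 / -8 7 8]. Elementwise product with the kernel and sum: 8·-1 + 3·2 + -8·1 + 7·1 + 8·1.

5 -9
-16 13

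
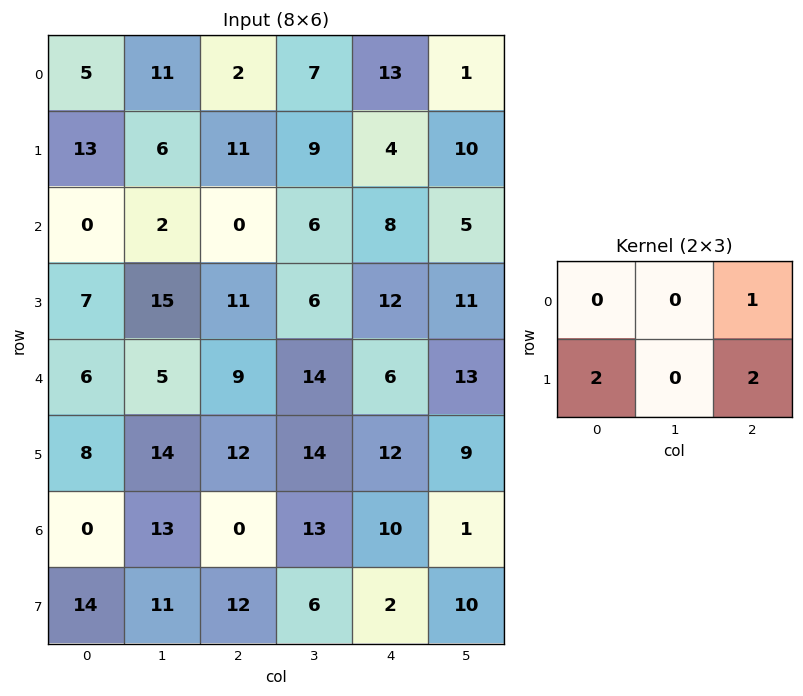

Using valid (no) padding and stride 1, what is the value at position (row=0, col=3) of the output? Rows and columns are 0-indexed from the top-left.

39

The receptive field on the input at this output position is [7 13 1 / 9 4 10]. Elementwise product with the kernel and sum: 1·1 + 9·2 + 10·2.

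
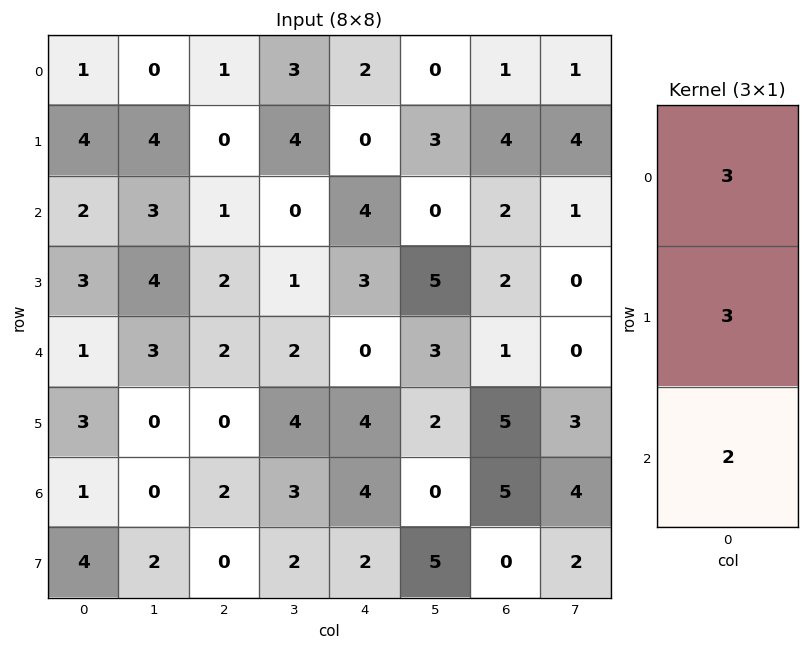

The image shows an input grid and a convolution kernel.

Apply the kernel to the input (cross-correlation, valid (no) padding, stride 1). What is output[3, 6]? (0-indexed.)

19

The receptive field on the input at this output position is [2 / 1 / 5]. Elementwise product with the kernel and sum: 2·3 + 1·3 + 5·2.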